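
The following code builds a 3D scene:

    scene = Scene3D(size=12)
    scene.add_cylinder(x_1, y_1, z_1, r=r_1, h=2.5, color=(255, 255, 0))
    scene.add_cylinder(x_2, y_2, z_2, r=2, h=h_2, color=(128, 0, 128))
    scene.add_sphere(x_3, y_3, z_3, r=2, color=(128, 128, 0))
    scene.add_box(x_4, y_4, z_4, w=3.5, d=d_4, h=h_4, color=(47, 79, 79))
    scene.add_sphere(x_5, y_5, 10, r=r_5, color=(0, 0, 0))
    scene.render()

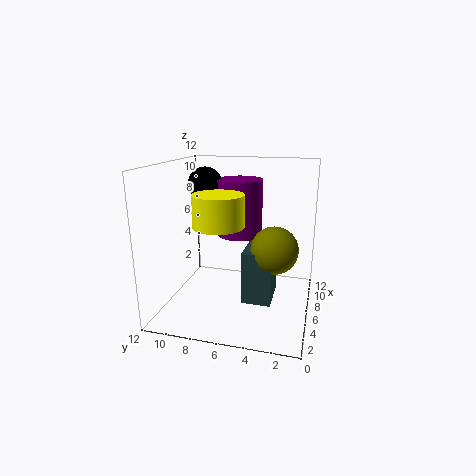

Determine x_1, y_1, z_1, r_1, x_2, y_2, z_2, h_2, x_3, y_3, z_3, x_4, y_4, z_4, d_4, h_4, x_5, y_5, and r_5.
x_1 = 4, y_1 = 7, z_1 = 7.5, r_1 = 2, x_2 = 8.5, y_2 = 6.5, z_2 = 5.5, h_2 = 5, x_3 = 6.5, y_3 = 3, z_3 = 5, x_4 = 5, y_4 = 3, z_4 = 0.5, d_4 = 2.5, h_4 = 4.5, x_5 = 8, y_5 = 9.5, r_5 = 1.5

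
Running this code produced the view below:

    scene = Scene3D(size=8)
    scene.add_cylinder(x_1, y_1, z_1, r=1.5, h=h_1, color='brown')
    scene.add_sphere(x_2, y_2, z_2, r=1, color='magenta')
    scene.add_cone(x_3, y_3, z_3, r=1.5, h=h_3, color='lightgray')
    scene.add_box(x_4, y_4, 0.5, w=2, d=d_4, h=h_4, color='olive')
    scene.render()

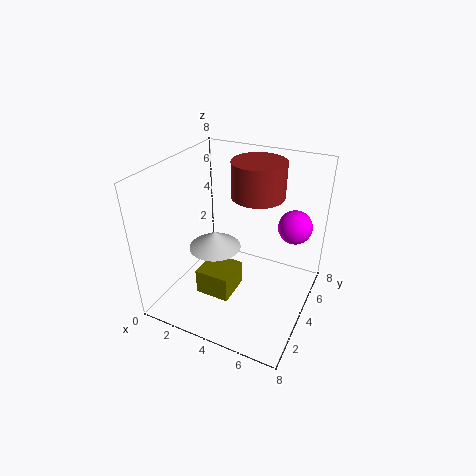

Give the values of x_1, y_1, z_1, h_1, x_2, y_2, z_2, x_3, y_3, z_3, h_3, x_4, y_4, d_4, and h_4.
x_1 = 4.5
y_1 = 5.5
z_1 = 6
h_1 = 2
x_2 = 6.5
y_2 = 6.5
z_2 = 4
x_3 = 2.5
y_3 = 4
z_3 = 3
h_3 = 1
x_4 = 2
y_4 = 2.5
d_4 = 2
h_4 = 1.5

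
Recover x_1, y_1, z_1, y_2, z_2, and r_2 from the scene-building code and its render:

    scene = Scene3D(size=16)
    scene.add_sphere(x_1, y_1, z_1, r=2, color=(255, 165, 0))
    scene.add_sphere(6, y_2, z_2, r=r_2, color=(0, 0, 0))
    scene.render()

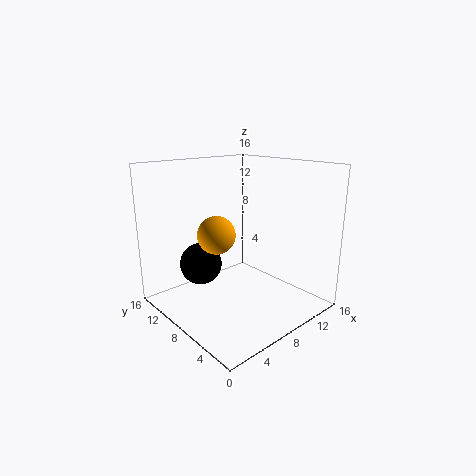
x_1 = 5
y_1 = 8
z_1 = 9
y_2 = 12.5
z_2 = 4
r_2 = 2.5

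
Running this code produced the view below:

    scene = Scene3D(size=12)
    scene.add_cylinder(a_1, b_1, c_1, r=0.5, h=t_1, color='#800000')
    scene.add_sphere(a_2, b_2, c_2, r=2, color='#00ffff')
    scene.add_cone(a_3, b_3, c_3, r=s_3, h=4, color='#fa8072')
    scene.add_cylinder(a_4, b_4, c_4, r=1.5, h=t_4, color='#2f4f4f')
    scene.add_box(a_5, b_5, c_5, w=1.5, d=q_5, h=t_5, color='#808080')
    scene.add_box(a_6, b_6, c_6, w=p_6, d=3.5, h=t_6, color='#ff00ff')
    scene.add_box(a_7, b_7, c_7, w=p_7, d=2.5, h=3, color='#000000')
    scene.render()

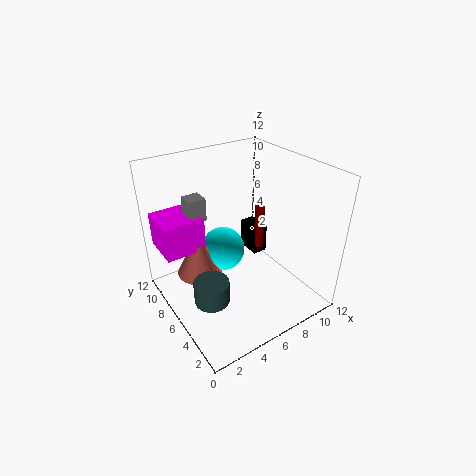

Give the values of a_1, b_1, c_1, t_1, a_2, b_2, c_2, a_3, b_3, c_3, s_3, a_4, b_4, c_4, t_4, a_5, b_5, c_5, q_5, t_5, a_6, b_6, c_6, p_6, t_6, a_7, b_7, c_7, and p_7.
a_1 = 11, b_1 = 9.5, c_1 = 1.5, t_1 = 4.5, a_2 = 6, b_2 = 8.5, c_2 = 3.5, a_3 = 3.5, b_3 = 8.5, c_3 = 2, s_3 = 2, a_4 = 3, b_4 = 5.5, c_4 = 1, t_4 = 2, a_5 = 3, b_5 = 8.5, c_5 = 7, q_5 = 1.5, t_5 = 2, a_6 = 0.5, b_6 = 8, c_6 = 4.5, p_6 = 3.5, t_6 = 3, a_7 = 10.5, b_7 = 9.5, c_7 = 0.5, p_7 = 1.5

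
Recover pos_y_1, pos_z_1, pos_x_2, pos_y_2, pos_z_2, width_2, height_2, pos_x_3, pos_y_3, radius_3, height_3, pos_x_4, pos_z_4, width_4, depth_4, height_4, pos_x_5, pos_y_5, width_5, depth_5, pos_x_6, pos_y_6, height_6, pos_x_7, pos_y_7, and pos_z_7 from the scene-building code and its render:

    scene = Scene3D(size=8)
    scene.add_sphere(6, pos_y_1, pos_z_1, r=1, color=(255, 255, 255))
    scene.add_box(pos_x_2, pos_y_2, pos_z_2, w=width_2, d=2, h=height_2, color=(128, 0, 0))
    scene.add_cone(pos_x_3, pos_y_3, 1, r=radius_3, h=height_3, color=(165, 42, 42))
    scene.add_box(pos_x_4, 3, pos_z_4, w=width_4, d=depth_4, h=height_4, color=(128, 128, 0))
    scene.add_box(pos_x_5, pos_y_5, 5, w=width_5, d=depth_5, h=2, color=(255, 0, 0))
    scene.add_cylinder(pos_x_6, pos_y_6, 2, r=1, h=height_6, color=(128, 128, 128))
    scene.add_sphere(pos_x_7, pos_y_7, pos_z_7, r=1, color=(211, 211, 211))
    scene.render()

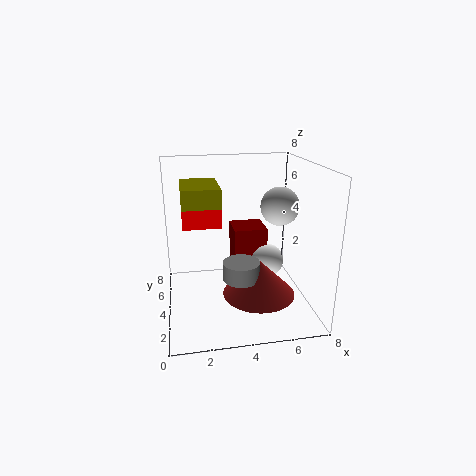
pos_y_1 = 5
pos_z_1 = 2
pos_x_2 = 4
pos_y_2 = 5
pos_z_2 = 1
width_2 = 2
height_2 = 3
pos_x_3 = 5
pos_y_3 = 3
radius_3 = 2
height_3 = 2
pos_x_4 = 1
pos_z_4 = 6
width_4 = 2
depth_4 = 3
height_4 = 1
pos_x_5 = 1
pos_y_5 = 3
width_5 = 2
depth_5 = 1
pos_x_6 = 4
pos_y_6 = 3
height_6 = 1
pos_x_7 = 6
pos_y_7 = 3
pos_z_7 = 6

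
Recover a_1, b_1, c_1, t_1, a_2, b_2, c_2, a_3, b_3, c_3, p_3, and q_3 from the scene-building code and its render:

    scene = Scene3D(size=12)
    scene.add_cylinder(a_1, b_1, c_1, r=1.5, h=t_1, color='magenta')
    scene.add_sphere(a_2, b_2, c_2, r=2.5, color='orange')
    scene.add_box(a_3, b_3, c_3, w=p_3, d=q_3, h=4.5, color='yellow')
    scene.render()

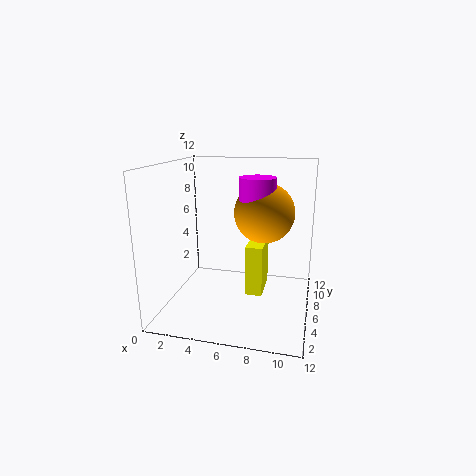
a_1 = 7.5, b_1 = 6.5, c_1 = 8, t_1 = 3, a_2 = 8, b_2 = 7, c_2 = 8, a_3 = 6.5, b_3 = 6.5, c_3 = 0.5, p_3 = 1.5, q_3 = 3.5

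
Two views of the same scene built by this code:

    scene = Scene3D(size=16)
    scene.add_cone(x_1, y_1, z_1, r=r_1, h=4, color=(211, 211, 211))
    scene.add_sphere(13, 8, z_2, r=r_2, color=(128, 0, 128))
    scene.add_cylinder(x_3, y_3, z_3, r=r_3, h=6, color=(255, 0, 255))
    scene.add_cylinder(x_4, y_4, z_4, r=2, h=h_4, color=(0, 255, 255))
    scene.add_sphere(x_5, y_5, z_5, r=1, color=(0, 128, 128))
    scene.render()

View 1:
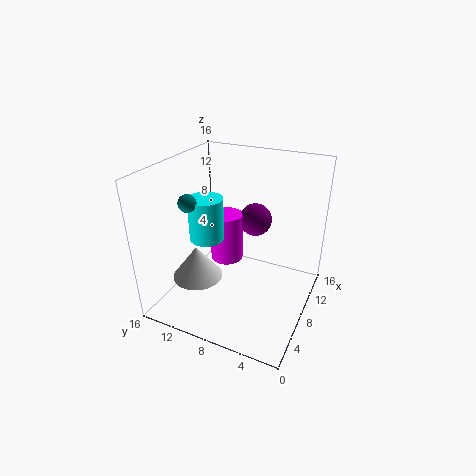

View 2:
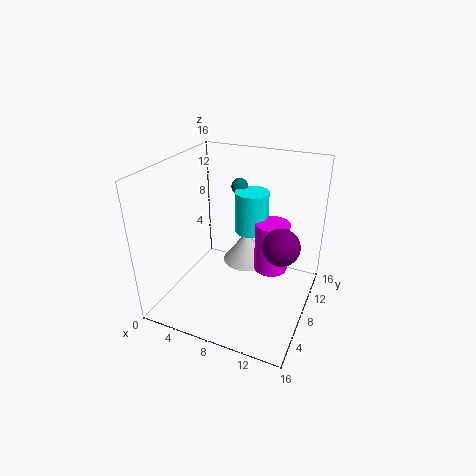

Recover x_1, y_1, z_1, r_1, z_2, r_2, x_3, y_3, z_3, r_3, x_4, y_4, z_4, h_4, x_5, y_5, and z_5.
x_1 = 7; y_1 = 13; z_1 = 2; r_1 = 3; z_2 = 8; r_2 = 2; x_3 = 11; y_3 = 11; z_3 = 3; r_3 = 2; x_4 = 8; y_4 = 12; z_4 = 7; h_4 = 5; x_5 = 6; y_5 = 13; z_5 = 12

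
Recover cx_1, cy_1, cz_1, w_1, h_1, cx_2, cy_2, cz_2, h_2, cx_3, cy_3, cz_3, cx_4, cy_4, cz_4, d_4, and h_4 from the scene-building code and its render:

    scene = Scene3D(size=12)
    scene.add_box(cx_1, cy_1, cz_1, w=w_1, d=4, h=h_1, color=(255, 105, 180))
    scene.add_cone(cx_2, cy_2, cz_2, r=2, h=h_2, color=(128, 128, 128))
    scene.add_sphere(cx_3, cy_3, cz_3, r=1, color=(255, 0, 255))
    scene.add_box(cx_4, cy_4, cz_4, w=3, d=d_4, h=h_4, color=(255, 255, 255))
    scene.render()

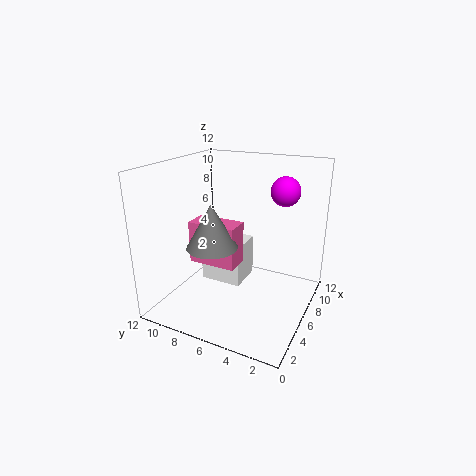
cx_1 = 4; cy_1 = 5.5; cz_1 = 4; w_1 = 2; h_1 = 3.5; cx_2 = 3.5; cy_2 = 7; cz_2 = 6; h_2 = 3.5; cx_3 = 4; cy_3 = 1.5; cz_3 = 11; cx_4 = 5; cy_4 = 5.5; cz_4 = 2; d_4 = 3.5; h_4 = 3.5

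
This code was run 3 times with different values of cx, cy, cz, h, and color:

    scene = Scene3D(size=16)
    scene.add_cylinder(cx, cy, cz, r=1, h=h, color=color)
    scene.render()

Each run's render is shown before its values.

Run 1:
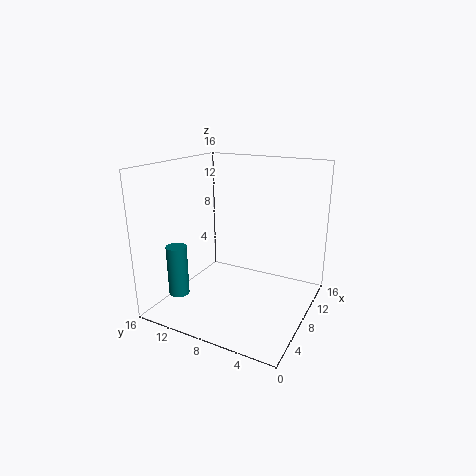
cx = 1
cy = 11
cz = 4
h = 5
color = 'teal'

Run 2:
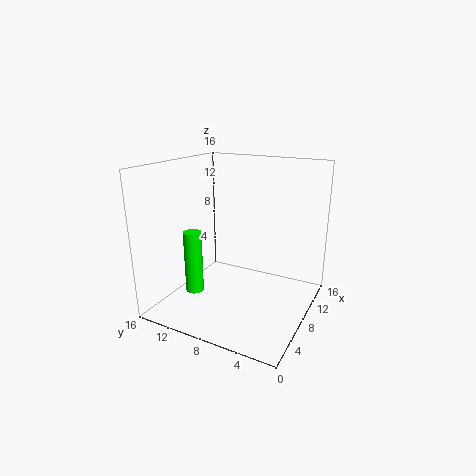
cx = 5
cy = 12
cz = 2
h = 7
color = 'lime'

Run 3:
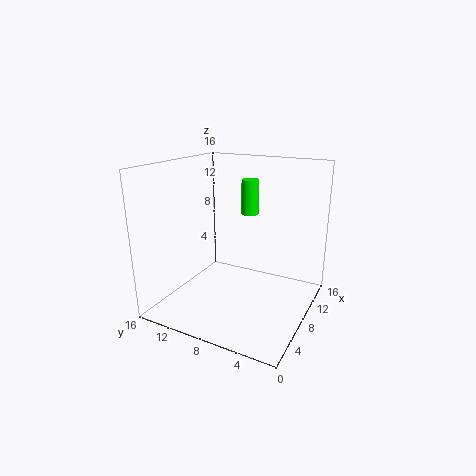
cx = 11
cy = 8
cz = 10
h = 4
color = 'lime'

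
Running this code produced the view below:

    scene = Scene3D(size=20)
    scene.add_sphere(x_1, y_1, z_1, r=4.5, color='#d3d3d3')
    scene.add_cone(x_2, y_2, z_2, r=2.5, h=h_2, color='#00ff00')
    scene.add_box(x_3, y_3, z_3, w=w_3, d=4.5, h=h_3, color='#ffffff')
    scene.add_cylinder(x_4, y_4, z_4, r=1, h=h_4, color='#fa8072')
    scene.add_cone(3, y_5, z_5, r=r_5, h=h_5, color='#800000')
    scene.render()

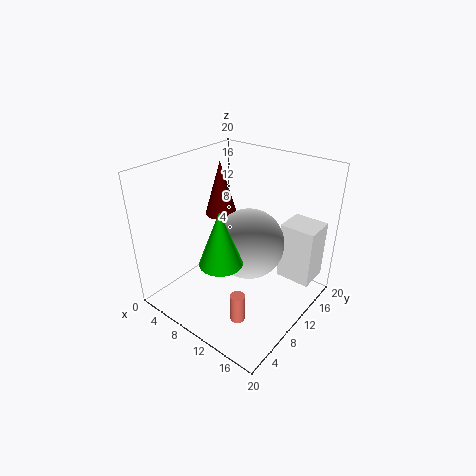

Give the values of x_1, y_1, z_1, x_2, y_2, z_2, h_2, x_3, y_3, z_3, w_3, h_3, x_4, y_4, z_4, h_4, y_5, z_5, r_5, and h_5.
x_1 = 13, y_1 = 8.5, z_1 = 11, x_2 = 13.5, y_2 = 2.5, z_2 = 11.5, h_2 = 6.5, x_3 = 14, y_3 = 14.5, z_3 = 3, w_3 = 5, h_3 = 8.5, x_4 = 13.5, y_4 = 5.5, z_4 = 0.5, h_4 = 4, y_5 = 14.5, z_5 = 10, r_5 = 2.5, h_5 = 8.5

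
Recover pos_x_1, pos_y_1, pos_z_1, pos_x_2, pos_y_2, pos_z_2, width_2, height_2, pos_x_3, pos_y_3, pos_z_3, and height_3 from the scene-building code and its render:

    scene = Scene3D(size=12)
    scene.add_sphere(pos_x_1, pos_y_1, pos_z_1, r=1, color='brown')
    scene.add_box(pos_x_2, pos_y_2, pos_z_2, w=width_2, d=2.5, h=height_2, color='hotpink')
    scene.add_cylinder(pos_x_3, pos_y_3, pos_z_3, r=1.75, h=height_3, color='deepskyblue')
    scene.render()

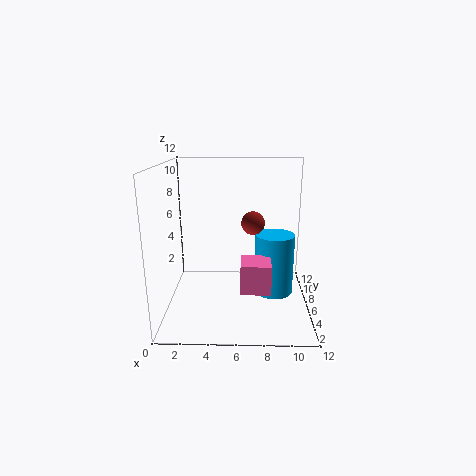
pos_x_1 = 7.25, pos_y_1 = 7, pos_z_1 = 7, pos_x_2 = 6.25, pos_y_2 = 4, pos_z_2 = 1.75, width_2 = 2.5, height_2 = 2.5, pos_x_3 = 9.25, pos_y_3 = 7.75, pos_z_3 = 0.25, height_3 = 5.5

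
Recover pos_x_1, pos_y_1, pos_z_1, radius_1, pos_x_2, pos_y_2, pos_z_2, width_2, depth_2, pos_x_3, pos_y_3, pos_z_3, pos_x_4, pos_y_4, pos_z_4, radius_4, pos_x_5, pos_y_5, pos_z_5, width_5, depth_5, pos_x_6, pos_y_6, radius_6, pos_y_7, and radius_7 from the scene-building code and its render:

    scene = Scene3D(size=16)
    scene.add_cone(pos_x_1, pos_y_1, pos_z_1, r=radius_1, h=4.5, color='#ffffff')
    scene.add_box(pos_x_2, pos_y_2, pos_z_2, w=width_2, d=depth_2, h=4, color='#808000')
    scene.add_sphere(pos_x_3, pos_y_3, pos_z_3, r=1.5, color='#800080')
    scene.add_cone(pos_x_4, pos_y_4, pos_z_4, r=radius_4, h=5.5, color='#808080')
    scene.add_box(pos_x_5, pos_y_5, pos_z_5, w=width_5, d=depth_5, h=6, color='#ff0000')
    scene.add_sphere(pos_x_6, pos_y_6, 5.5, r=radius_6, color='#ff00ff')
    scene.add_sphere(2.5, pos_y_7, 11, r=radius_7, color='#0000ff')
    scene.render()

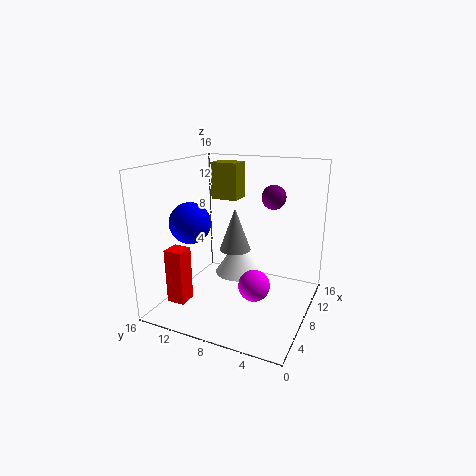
pos_x_1 = 12.5
pos_y_1 = 10
pos_z_1 = 1.5
radius_1 = 3
pos_x_2 = 8.5
pos_y_2 = 8.5
pos_z_2 = 12
width_2 = 2.5
depth_2 = 3
pos_x_3 = 14
pos_y_3 = 6
pos_z_3 = 11.5
pos_x_4 = 12.5
pos_y_4 = 10.5
pos_z_4 = 4.5
radius_4 = 2
pos_x_5 = 2.5
pos_y_5 = 12
pos_z_5 = 1.5
width_5 = 2
depth_5 = 2
pos_x_6 = 3
pos_y_6 = 4
radius_6 = 1.5
pos_y_7 = 10.5
radius_7 = 2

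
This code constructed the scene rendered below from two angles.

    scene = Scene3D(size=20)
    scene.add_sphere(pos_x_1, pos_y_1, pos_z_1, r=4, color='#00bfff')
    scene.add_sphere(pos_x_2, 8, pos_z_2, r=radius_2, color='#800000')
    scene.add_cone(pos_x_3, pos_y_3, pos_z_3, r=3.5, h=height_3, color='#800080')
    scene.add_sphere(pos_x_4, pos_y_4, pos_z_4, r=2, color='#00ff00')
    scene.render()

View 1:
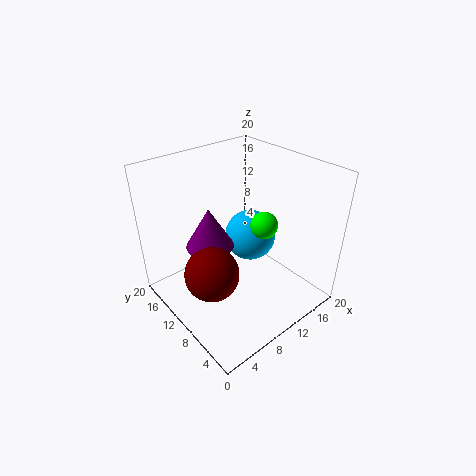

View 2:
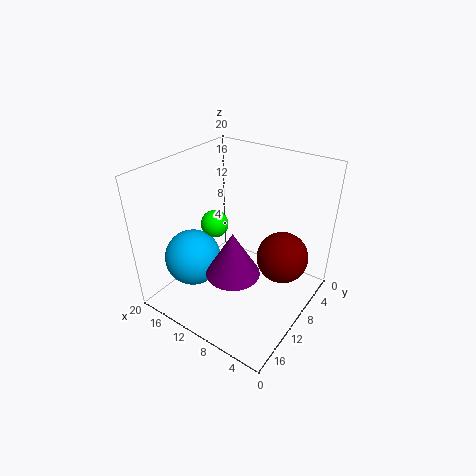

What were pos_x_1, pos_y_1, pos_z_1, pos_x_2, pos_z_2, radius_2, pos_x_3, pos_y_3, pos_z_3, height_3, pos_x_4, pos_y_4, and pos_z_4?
pos_x_1 = 15.5; pos_y_1 = 13.5; pos_z_1 = 6.5; pos_x_2 = 4; pos_z_2 = 8; radius_2 = 3.5; pos_x_3 = 8; pos_y_3 = 14; pos_z_3 = 7.5; height_3 = 6; pos_x_4 = 14.5; pos_y_4 = 9.5; pos_z_4 = 10.5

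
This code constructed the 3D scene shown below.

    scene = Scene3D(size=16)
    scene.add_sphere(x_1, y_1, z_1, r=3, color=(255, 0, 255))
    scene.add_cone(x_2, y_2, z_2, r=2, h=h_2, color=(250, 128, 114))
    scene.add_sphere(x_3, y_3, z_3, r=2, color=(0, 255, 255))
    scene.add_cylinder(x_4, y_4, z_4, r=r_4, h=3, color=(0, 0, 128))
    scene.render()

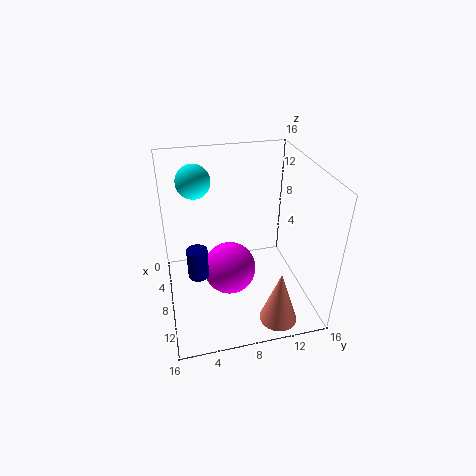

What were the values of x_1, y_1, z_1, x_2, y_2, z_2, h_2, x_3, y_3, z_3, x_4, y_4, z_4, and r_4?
x_1 = 8; y_1 = 7; z_1 = 4; x_2 = 14; y_2 = 11; z_2 = 1; h_2 = 6; x_3 = 3; y_3 = 4; z_3 = 13; x_4 = 12; y_4 = 3; z_4 = 7; r_4 = 1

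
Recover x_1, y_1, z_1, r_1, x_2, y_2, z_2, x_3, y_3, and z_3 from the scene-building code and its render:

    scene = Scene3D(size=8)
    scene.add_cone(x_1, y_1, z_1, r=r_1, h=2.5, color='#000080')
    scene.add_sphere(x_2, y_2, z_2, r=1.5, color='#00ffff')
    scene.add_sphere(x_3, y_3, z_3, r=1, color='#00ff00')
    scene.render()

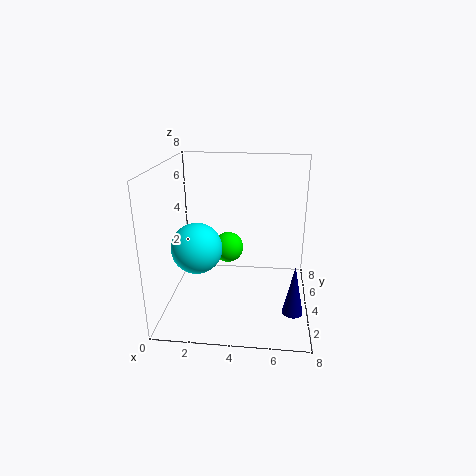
x_1 = 7
y_1 = 1
z_1 = 1.5
r_1 = 0.5
x_2 = 1.5
y_2 = 4.5
z_2 = 3
x_3 = 3
y_3 = 7
z_3 = 2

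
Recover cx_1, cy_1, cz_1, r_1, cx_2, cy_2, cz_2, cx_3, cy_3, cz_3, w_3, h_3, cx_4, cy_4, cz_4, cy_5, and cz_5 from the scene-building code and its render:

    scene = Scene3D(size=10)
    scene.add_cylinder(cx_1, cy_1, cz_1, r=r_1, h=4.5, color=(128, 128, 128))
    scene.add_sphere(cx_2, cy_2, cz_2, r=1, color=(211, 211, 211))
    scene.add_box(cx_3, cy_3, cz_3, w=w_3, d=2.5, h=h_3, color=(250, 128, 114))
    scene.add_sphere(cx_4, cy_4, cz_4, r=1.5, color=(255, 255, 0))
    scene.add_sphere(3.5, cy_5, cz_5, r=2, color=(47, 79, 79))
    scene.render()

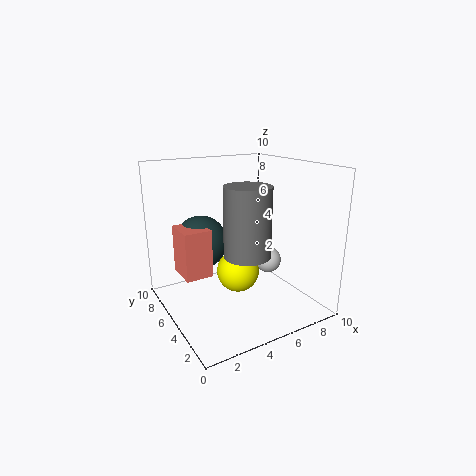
cx_1 = 4.5, cy_1 = 3, cz_1 = 4.5, r_1 = 1.5, cx_2 = 8, cy_2 = 5.5, cz_2 = 2.5, cx_3 = 1.5, cy_3 = 6, cz_3 = 2, w_3 = 2, h_3 = 3.5, cx_4 = 5, cy_4 = 5, cz_4 = 2.5, cy_5 = 8, cz_5 = 4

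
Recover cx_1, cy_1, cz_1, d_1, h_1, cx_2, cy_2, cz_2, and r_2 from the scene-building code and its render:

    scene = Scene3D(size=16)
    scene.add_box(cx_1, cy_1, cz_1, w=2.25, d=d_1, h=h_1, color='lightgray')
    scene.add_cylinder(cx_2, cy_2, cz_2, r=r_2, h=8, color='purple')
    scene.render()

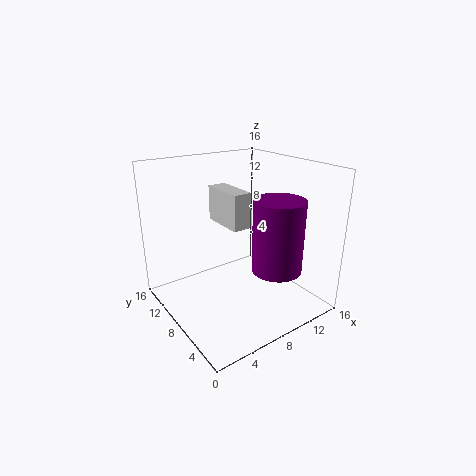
cx_1 = 8.25
cy_1 = 9
cz_1 = 8.25
d_1 = 5.5
h_1 = 4.25
cx_2 = 10.75
cy_2 = 4.5
cz_2 = 4.75
r_2 = 2.75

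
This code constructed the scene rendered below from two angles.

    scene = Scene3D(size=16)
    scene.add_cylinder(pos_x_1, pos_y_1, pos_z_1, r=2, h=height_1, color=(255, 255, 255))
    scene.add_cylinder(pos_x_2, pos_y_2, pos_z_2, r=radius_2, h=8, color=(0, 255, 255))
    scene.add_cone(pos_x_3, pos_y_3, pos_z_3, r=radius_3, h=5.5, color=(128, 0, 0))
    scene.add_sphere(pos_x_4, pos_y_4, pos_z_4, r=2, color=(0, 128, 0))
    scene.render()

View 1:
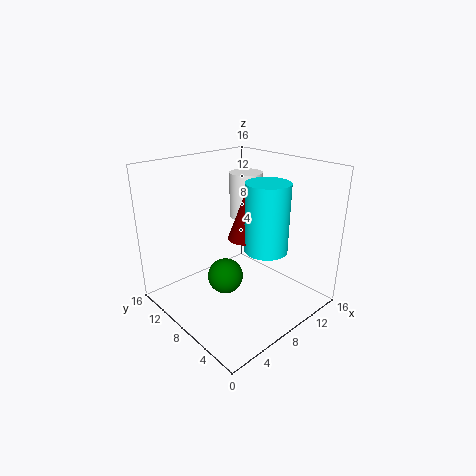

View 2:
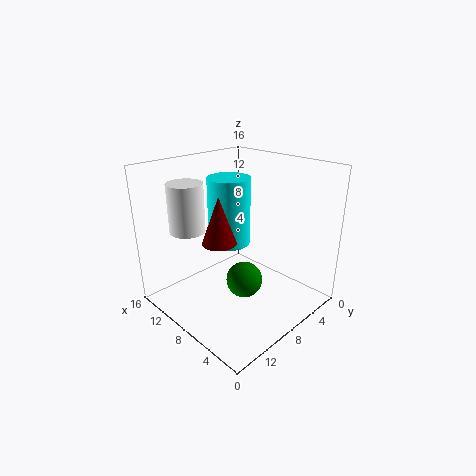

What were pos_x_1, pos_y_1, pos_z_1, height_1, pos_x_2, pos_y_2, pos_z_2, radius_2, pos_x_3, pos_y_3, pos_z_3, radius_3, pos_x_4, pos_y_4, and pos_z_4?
pos_x_1 = 12.5; pos_y_1 = 11.5; pos_z_1 = 8.5; height_1 = 5.5; pos_x_2 = 11; pos_y_2 = 6.5; pos_z_2 = 6; radius_2 = 2.5; pos_x_3 = 10; pos_y_3 = 9; pos_z_3 = 7; radius_3 = 2; pos_x_4 = 6.5; pos_y_4 = 8.5; pos_z_4 = 3.5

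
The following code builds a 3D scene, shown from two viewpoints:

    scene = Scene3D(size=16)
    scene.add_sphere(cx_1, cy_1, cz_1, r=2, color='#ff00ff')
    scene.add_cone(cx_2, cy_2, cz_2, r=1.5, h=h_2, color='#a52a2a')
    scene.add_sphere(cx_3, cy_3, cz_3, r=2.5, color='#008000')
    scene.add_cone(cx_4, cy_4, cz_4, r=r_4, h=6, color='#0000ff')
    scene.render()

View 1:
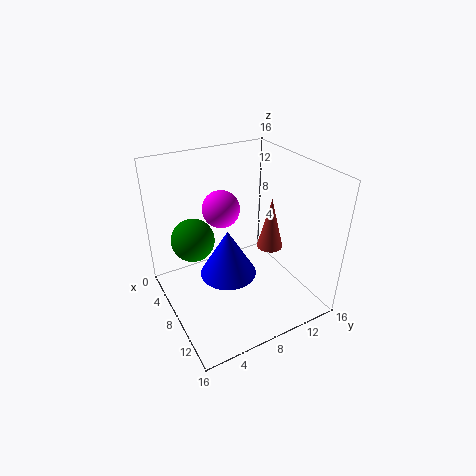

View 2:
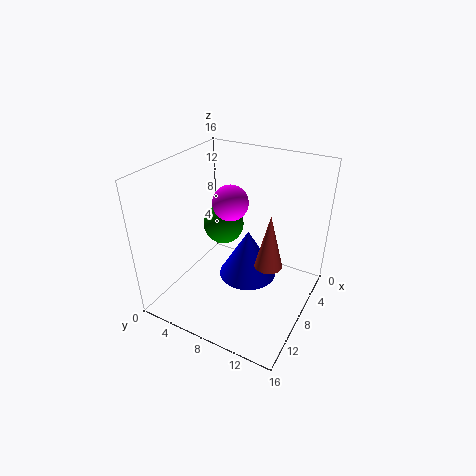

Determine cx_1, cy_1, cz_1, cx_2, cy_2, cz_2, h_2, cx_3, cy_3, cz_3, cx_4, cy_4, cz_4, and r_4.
cx_1 = 7; cy_1 = 6.5; cz_1 = 11.5; cx_2 = 8.5; cy_2 = 12; cz_2 = 6; h_2 = 6; cx_3 = 4.5; cy_3 = 4; cz_3 = 7; cx_4 = 5.5; cy_4 = 8; cz_4 = 1.5; r_4 = 3.5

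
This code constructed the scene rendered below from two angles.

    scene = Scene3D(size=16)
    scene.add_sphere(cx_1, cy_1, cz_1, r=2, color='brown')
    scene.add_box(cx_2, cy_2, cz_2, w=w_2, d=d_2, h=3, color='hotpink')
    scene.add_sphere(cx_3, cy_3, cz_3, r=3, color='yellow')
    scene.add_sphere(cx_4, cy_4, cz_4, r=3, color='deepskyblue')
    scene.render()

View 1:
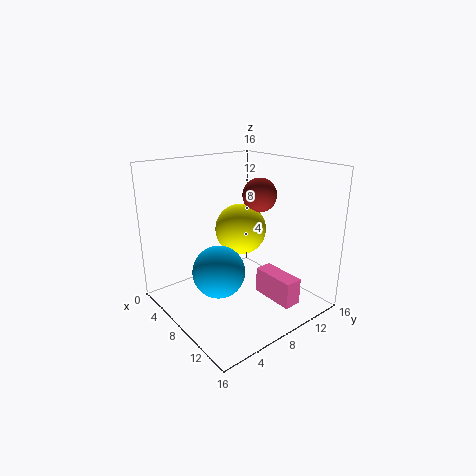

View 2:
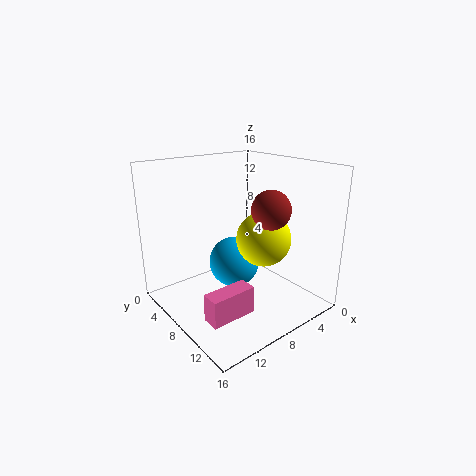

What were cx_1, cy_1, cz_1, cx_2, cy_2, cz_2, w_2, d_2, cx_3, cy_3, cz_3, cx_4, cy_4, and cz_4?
cx_1 = 7; cy_1 = 12; cz_1 = 12; cx_2 = 9; cy_2 = 10; cz_2 = 1; w_2 = 5; d_2 = 2; cx_3 = 6; cy_3 = 10; cz_3 = 8; cx_4 = 7; cy_4 = 6; cz_4 = 4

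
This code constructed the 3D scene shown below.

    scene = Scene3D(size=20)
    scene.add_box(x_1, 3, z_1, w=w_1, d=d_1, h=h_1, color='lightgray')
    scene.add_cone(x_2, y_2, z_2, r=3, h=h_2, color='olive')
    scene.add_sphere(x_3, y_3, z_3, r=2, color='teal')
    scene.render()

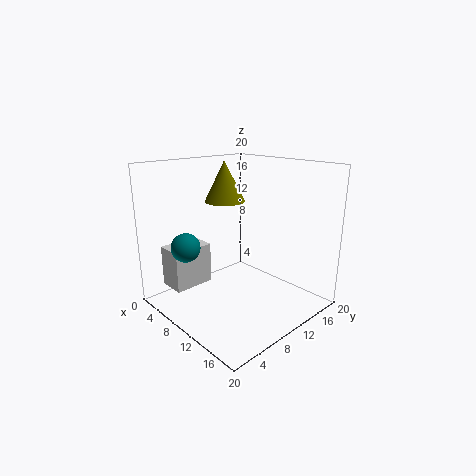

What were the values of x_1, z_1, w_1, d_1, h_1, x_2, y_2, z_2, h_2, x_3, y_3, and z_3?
x_1 = 1, z_1 = 2, w_1 = 4, d_1 = 6, h_1 = 6, x_2 = 5, y_2 = 12, z_2 = 14, h_2 = 6, x_3 = 6, y_3 = 4, z_3 = 9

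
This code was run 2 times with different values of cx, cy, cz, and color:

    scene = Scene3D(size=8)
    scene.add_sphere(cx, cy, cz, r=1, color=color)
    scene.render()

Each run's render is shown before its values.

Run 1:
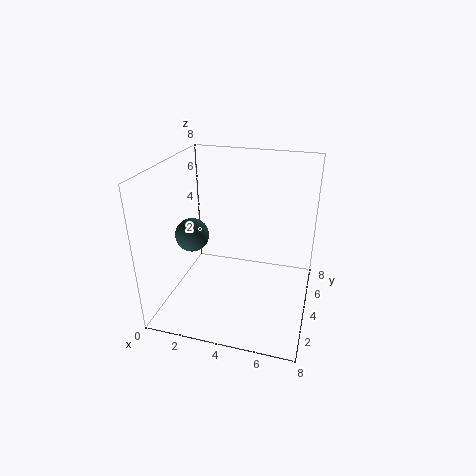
cx = 1
cy = 4.5
cz = 3.5
color = 'darkslategray'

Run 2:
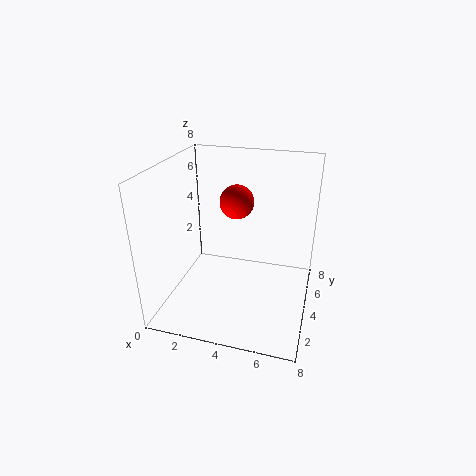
cx = 3.5
cy = 5.5
cz = 5.5
color = 'red'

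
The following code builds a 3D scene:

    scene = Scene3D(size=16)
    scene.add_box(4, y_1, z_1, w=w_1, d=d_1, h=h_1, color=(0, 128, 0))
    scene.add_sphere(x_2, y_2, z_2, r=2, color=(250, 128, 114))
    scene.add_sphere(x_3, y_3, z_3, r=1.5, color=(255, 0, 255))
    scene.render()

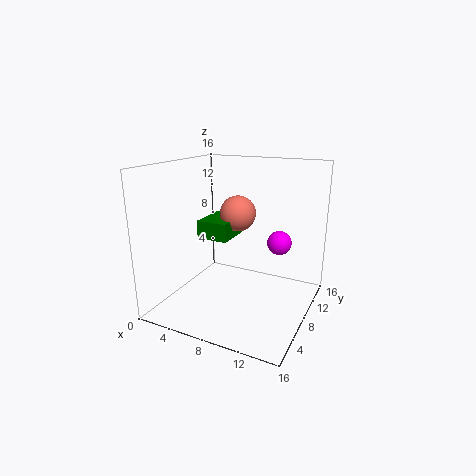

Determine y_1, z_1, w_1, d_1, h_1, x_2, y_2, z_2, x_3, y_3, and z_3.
y_1 = 6
z_1 = 8
w_1 = 3.5
d_1 = 4.5
h_1 = 2
x_2 = 7.5
y_2 = 9
z_2 = 10.5
x_3 = 11
y_3 = 13.5
z_3 = 6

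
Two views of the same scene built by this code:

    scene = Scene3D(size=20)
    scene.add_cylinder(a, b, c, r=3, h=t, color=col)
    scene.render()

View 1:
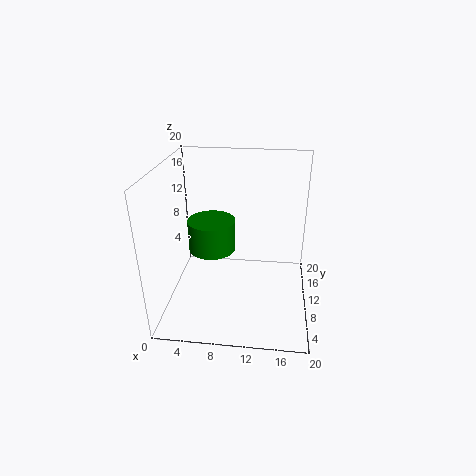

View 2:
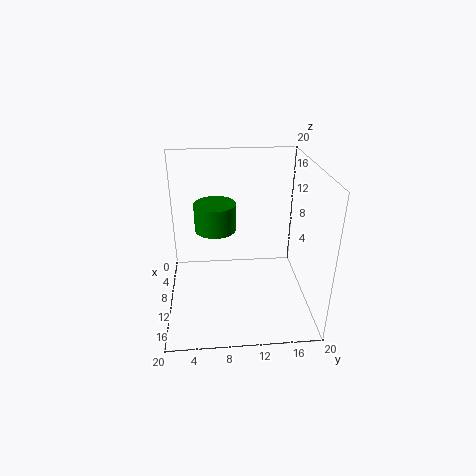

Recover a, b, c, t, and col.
a = 7; b = 7; c = 10; t = 4; col = 'green'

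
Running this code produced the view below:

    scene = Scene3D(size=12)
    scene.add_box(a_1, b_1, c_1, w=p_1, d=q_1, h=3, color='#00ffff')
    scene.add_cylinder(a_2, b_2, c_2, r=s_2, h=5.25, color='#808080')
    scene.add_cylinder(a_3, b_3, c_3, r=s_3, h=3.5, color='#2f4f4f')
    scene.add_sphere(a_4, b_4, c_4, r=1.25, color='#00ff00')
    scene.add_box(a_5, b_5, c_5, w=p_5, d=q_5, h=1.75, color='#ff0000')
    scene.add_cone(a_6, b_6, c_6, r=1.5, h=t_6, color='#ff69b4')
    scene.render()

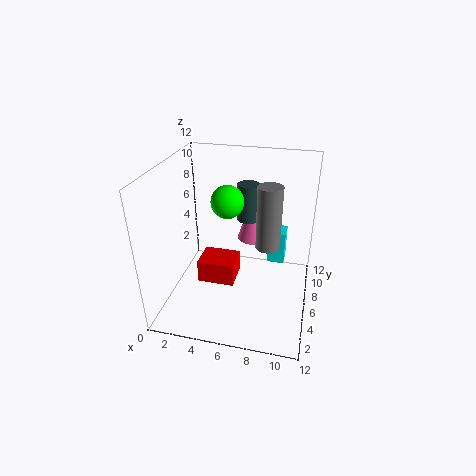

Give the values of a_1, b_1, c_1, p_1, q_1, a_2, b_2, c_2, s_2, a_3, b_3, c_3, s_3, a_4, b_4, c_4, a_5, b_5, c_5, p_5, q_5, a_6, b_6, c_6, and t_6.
a_1 = 8.25, b_1 = 8.25, c_1 = 2.5, p_1 = 1.5, q_1 = 1.75, a_2 = 8.5, b_2 = 6, c_2 = 5.5, s_2 = 1, a_3 = 6, b_3 = 10, c_3 = 5.75, s_3 = 1, a_4 = 5.5, b_4 = 4.75, c_4 = 9.75, a_5 = 3.75, b_5 = 2.25, c_5 = 4, p_5 = 2.75, q_5 = 2.25, a_6 = 6.5, b_6 = 10.25, c_6 = 3.75, t_6 = 4.75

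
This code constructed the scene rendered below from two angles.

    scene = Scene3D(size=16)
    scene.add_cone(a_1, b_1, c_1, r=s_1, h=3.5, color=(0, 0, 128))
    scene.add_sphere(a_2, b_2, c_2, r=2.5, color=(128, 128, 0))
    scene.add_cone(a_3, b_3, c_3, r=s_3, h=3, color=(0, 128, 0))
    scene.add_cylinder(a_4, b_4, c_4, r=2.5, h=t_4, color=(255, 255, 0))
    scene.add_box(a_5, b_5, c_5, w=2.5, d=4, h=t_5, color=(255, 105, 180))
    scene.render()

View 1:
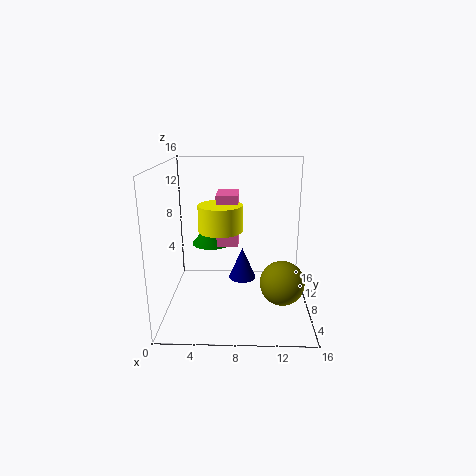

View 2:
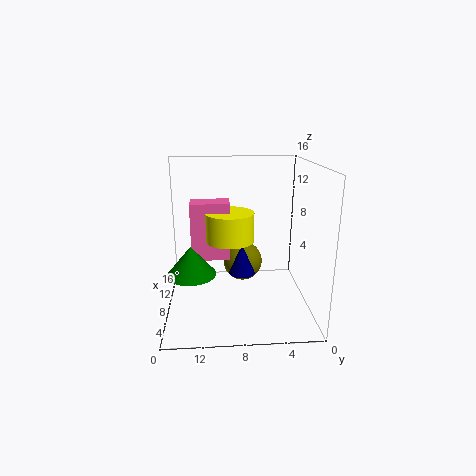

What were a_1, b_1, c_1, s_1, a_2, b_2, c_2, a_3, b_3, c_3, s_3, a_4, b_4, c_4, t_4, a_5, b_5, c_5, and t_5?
a_1 = 8.5
b_1 = 7.5
c_1 = 3.5
s_1 = 1.5
a_2 = 13
b_2 = 7
c_2 = 3
a_3 = 4.5
b_3 = 13
c_3 = 5.5
s_3 = 2.5
a_4 = 6
b_4 = 9
c_4 = 8.5
t_4 = 3
a_5 = 5.5
b_5 = 9
c_5 = 6.5
t_5 = 6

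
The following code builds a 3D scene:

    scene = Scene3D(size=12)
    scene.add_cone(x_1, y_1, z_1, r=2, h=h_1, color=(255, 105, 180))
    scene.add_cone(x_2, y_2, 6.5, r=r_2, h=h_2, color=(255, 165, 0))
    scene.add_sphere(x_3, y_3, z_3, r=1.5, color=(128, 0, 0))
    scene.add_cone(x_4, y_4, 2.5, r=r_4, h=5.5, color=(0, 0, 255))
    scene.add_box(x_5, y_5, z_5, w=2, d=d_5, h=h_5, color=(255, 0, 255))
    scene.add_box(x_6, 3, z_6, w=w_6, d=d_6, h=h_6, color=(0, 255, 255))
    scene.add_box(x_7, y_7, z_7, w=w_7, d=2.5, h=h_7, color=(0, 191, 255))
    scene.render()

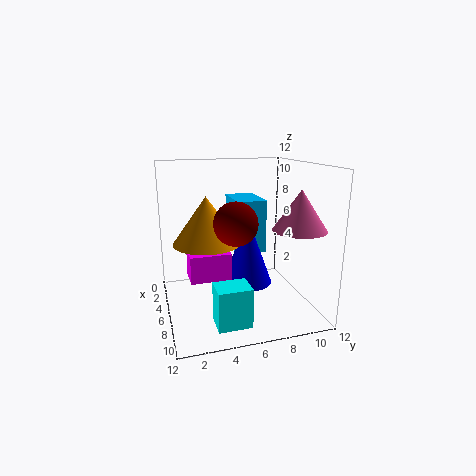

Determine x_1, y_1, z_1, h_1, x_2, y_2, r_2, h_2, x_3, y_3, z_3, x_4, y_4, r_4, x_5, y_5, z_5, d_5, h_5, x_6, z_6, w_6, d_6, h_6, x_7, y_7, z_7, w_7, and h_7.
x_1 = 10
y_1 = 9.5
z_1 = 7.5
h_1 = 3
x_2 = 8
y_2 = 3
r_2 = 2.5
h_2 = 3.5
x_3 = 10.5
y_3 = 4.5
z_3 = 8.5
x_4 = 7
y_4 = 6.5
r_4 = 2
x_5 = 7.5
y_5 = 1.5
z_5 = 4
d_5 = 3
h_5 = 2
x_6 = 9.5
z_6 = 1
w_6 = 2
d_6 = 2.5
h_6 = 3
x_7 = 2
y_7 = 6
z_7 = 4.5
w_7 = 4
h_7 = 4.5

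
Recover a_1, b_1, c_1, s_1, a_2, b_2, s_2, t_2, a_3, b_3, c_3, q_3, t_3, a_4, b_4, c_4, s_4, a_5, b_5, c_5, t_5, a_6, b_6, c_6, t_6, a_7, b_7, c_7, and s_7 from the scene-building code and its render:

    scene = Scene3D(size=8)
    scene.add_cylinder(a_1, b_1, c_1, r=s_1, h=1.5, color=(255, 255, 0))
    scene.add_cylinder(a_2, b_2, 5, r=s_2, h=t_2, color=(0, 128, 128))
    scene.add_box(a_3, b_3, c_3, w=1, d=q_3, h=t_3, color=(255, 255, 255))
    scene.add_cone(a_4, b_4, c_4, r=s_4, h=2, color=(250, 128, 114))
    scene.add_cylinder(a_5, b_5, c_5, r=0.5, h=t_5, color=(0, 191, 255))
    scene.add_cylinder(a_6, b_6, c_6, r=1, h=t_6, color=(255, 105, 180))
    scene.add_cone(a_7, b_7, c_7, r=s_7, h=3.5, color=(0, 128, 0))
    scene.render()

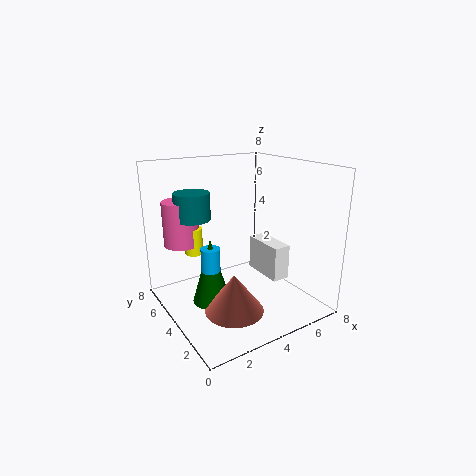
a_1 = 2
b_1 = 5.5
c_1 = 3
s_1 = 0.5
a_2 = 2
b_2 = 5.5
s_2 = 1
t_2 = 1.5
a_3 = 5.5
b_3 = 2.5
c_3 = 1.5
q_3 = 2.5
t_3 = 2
a_4 = 2.5
b_4 = 2
c_4 = 1
s_4 = 1.5
a_5 = 2
b_5 = 3.5
c_5 = 1.5
t_5 = 2.5
a_6 = 1.5
b_6 = 6
c_6 = 3.5
t_6 = 2.5
a_7 = 2
b_7 = 3.5
c_7 = 1
s_7 = 1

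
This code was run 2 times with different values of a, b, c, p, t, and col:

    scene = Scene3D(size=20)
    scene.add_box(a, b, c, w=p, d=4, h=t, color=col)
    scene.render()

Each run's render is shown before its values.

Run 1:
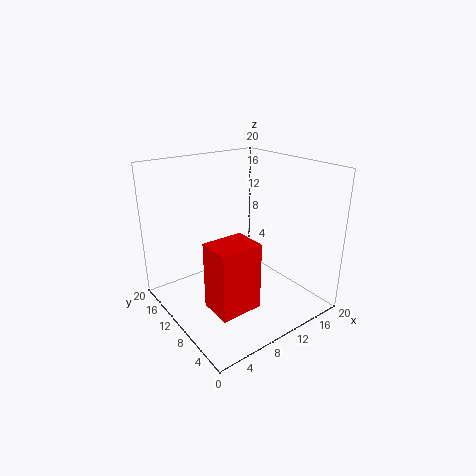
a = 1.5, b = 1, c = 5.5, p = 5, t = 8, col = 'red'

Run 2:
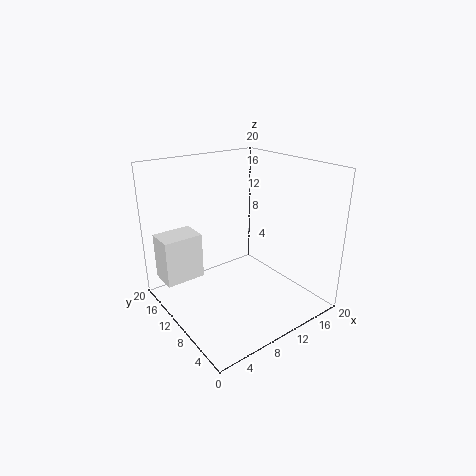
a = 0.5, b = 13, c = 4, p = 5.5, t = 6.5, col = 'white'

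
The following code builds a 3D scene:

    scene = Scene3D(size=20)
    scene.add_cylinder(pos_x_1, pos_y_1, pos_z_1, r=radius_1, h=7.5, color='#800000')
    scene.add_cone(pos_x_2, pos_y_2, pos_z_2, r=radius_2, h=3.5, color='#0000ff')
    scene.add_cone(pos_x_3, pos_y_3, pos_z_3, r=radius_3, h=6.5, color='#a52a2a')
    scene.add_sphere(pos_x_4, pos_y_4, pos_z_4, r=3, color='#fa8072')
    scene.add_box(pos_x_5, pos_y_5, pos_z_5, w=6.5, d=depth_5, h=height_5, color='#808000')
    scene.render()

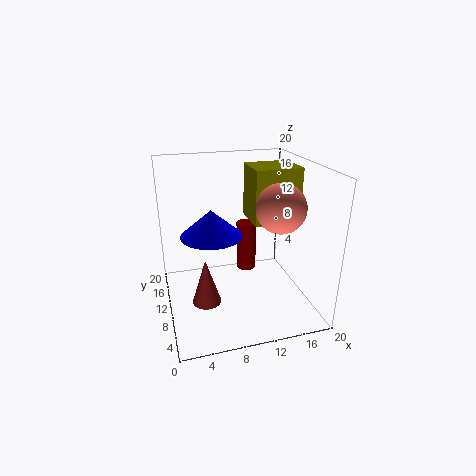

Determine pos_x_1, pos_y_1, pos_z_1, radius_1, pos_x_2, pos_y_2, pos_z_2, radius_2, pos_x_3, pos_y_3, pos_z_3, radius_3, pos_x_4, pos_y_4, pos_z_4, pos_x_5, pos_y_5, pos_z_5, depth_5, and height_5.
pos_x_1 = 12.5; pos_y_1 = 14; pos_z_1 = 3; radius_1 = 1.5; pos_x_2 = 6; pos_y_2 = 8.5; pos_z_2 = 11.5; radius_2 = 4; pos_x_3 = 5; pos_y_3 = 8.5; pos_z_3 = 1.5; radius_3 = 2; pos_x_4 = 13.5; pos_y_4 = 4; pos_z_4 = 16; pos_x_5 = 12; pos_y_5 = 8.5; pos_z_5 = 12; depth_5 = 5.5; height_5 = 7.5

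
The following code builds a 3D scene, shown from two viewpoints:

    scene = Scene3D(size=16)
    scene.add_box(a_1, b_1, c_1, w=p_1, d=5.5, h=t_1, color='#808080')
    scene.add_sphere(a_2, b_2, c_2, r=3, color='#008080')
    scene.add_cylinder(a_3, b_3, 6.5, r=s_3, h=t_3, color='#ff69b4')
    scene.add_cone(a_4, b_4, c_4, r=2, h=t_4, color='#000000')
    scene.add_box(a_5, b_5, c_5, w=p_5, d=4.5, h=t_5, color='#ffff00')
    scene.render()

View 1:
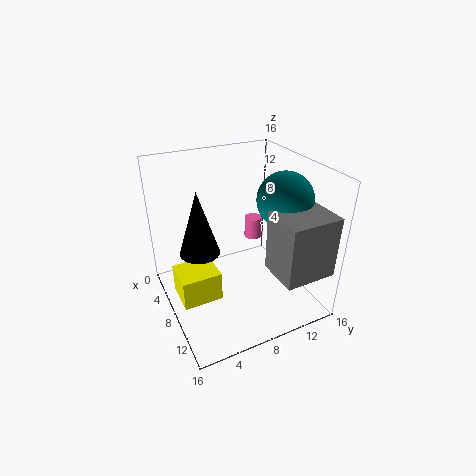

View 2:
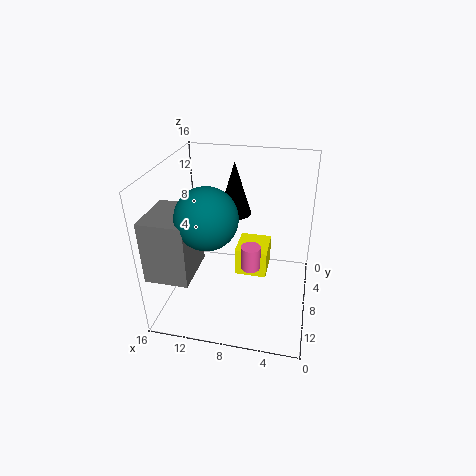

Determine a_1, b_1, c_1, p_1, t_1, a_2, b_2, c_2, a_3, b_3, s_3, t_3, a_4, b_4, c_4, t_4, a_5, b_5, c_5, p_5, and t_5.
a_1 = 11.5; b_1 = 9.5; c_1 = 6; p_1 = 4.5; t_1 = 6.5; a_2 = 10; b_2 = 12.5; c_2 = 12.5; a_3 = 6; b_3 = 11; s_3 = 1; t_3 = 2.5; a_4 = 9.5; b_4 = 3; c_4 = 8.5; t_4 = 6.5; a_5 = 5; b_5 = 1; c_5 = 1; p_5 = 4; t_5 = 3.5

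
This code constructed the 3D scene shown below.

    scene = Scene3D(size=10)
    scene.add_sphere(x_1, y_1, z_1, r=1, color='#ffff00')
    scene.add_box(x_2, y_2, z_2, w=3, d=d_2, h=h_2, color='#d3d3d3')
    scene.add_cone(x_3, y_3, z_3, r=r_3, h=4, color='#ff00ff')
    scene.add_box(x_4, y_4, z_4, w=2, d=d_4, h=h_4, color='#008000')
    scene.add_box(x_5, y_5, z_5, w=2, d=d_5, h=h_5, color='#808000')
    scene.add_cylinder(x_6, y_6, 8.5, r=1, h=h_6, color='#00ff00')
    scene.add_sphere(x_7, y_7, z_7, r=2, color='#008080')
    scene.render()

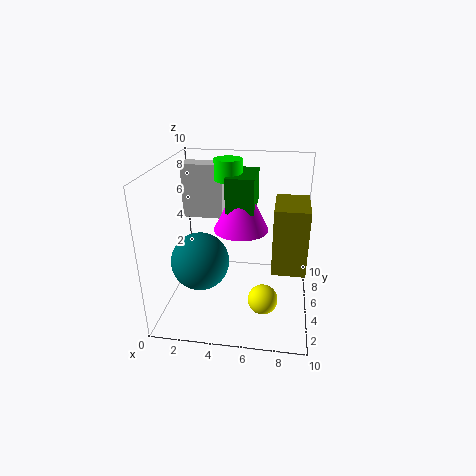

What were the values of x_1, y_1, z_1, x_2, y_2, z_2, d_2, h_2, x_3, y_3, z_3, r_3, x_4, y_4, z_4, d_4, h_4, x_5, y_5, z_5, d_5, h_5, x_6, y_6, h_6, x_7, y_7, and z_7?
x_1 = 7, y_1 = 3, z_1 = 1.5, x_2 = 0.5, y_2 = 7, z_2 = 5.5, d_2 = 1.5, h_2 = 4, x_3 = 5, y_3 = 6.5, z_3 = 5, r_3 = 2, x_4 = 4, y_4 = 5.5, z_4 = 6.5, d_4 = 3.5, h_4 = 2.5, x_5 = 7.5, y_5 = 1.5, z_5 = 4.5, d_5 = 3, h_5 = 4, x_6 = 4, y_6 = 7, h_6 = 1.5, x_7 = 2.5, y_7 = 4, z_7 = 3.5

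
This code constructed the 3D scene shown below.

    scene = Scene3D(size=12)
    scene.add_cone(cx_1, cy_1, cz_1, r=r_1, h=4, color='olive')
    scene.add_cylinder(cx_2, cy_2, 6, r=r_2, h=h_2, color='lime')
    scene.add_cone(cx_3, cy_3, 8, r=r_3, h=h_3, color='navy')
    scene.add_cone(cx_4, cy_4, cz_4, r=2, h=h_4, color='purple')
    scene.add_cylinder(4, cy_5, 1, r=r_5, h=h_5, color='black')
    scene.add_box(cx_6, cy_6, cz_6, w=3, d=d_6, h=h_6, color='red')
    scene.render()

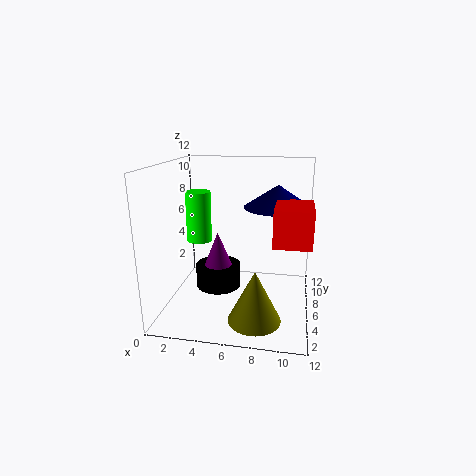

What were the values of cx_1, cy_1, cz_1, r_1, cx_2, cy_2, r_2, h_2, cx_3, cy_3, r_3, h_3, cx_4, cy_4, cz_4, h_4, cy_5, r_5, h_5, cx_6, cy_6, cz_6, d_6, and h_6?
cx_1 = 8, cy_1 = 2, cz_1 = 1, r_1 = 2, cx_2 = 3, cy_2 = 5, r_2 = 1, h_2 = 4, cx_3 = 9, cy_3 = 9, r_3 = 3, h_3 = 2, cx_4 = 4, cy_4 = 7, cz_4 = 1, h_4 = 5, cy_5 = 7, r_5 = 2, h_5 = 2, cx_6 = 9, cy_6 = 4, cz_6 = 6, d_6 = 4, h_6 = 3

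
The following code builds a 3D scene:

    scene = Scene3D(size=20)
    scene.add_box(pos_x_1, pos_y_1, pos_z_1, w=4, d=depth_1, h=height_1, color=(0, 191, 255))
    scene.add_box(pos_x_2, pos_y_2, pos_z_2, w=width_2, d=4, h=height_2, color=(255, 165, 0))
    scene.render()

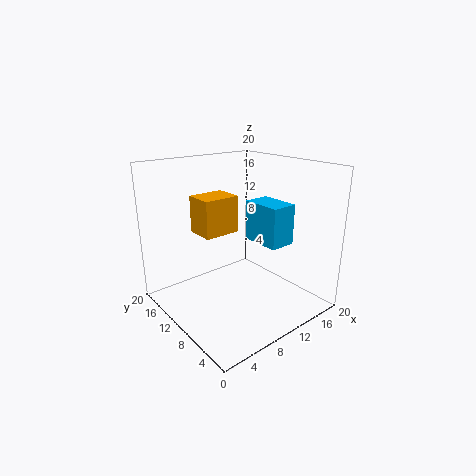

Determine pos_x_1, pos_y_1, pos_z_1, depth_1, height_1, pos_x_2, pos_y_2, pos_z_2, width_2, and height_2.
pos_x_1 = 14, pos_y_1 = 7, pos_z_1 = 8, depth_1 = 6, height_1 = 6, pos_x_2 = 5, pos_y_2 = 10, pos_z_2 = 11, width_2 = 5, height_2 = 5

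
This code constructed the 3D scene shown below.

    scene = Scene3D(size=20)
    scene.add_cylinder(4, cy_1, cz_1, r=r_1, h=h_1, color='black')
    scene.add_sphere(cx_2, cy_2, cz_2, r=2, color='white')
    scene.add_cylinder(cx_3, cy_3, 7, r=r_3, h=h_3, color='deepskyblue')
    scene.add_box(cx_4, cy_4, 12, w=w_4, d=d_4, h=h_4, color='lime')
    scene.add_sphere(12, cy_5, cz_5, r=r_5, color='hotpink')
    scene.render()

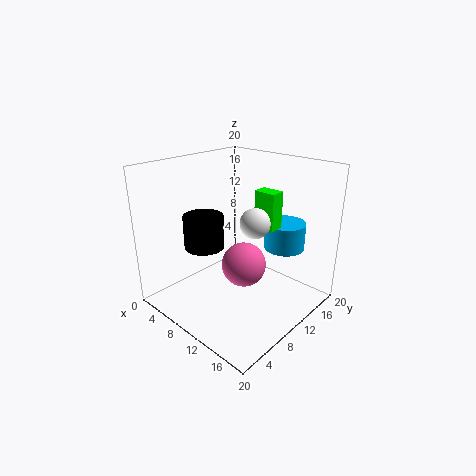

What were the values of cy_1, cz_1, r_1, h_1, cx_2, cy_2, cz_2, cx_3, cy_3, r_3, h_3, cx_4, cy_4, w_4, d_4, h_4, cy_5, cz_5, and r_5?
cy_1 = 9, cz_1 = 7, r_1 = 3, h_1 = 5, cx_2 = 13, cy_2 = 10, cz_2 = 13, cx_3 = 13, cy_3 = 17, r_3 = 3, h_3 = 4, cx_4 = 12, cy_4 = 11, w_4 = 3, d_4 = 2, h_4 = 5, cy_5 = 9, cz_5 = 7, r_5 = 3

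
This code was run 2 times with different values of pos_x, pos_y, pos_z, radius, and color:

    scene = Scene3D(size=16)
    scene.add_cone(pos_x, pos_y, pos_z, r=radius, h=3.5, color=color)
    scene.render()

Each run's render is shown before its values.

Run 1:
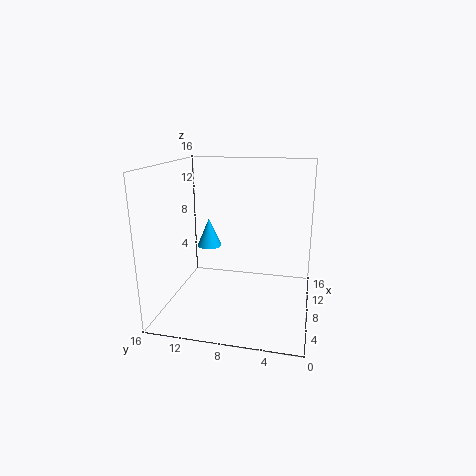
pos_x = 11.5
pos_y = 12.5
pos_z = 5.5
radius = 1.5
color = 'deepskyblue'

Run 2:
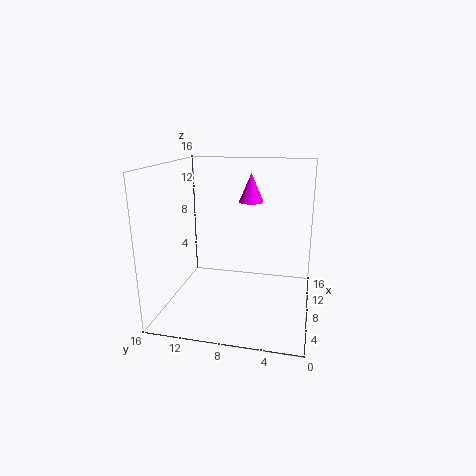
pos_x = 13
pos_y = 7.5
pos_z = 11
radius = 1.5
color = 'magenta'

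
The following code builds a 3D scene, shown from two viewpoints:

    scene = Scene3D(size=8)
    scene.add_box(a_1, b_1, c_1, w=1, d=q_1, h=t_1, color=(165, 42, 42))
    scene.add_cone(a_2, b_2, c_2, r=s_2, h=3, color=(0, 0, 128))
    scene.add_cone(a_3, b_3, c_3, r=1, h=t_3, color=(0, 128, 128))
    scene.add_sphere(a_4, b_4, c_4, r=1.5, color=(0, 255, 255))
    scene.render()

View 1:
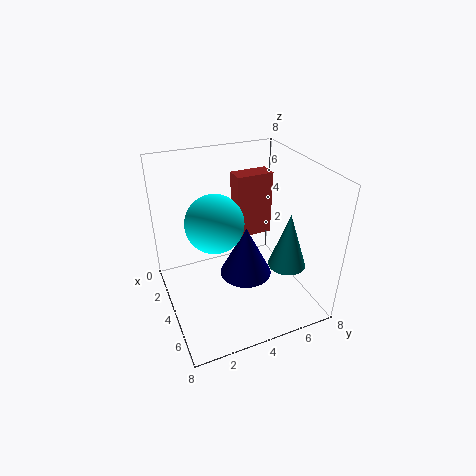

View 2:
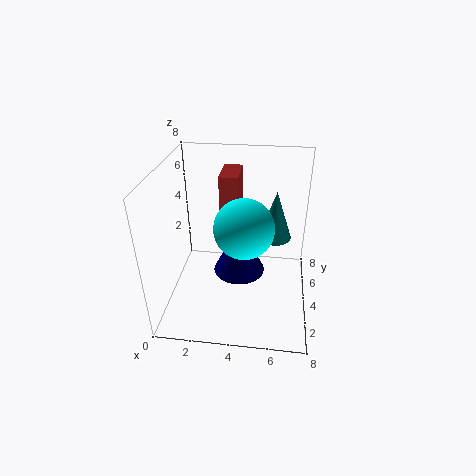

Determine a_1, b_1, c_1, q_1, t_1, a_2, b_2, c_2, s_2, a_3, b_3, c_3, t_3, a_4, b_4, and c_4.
a_1 = 3, b_1 = 4, c_1 = 4, q_1 = 2, t_1 = 3.5, a_2 = 4, b_2 = 4.5, c_2 = 1.5, s_2 = 1.5, a_3 = 6, b_3 = 6, c_3 = 3, t_3 = 3, a_4 = 4.5, b_4 = 2.5, c_4 = 5.5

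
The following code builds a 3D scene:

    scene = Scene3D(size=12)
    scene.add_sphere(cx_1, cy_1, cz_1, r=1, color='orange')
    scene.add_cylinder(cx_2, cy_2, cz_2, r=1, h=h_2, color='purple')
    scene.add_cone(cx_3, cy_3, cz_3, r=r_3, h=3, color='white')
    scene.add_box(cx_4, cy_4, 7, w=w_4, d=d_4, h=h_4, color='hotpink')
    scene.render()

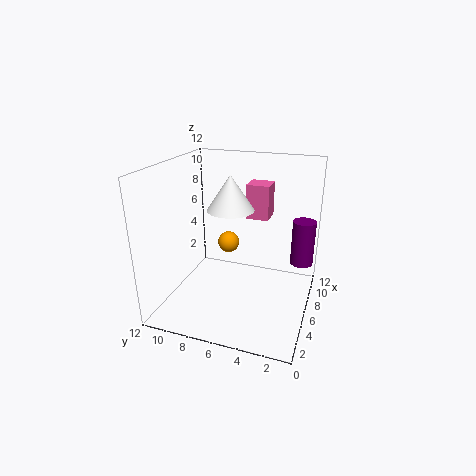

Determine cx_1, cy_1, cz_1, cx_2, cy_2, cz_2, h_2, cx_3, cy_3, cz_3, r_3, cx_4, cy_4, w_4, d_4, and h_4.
cx_1 = 9
cy_1 = 8
cz_1 = 4
cx_2 = 9
cy_2 = 1
cz_2 = 3
h_2 = 4
cx_3 = 7
cy_3 = 7
cz_3 = 8
r_3 = 2
cx_4 = 8
cy_4 = 4
w_4 = 2
d_4 = 2
h_4 = 3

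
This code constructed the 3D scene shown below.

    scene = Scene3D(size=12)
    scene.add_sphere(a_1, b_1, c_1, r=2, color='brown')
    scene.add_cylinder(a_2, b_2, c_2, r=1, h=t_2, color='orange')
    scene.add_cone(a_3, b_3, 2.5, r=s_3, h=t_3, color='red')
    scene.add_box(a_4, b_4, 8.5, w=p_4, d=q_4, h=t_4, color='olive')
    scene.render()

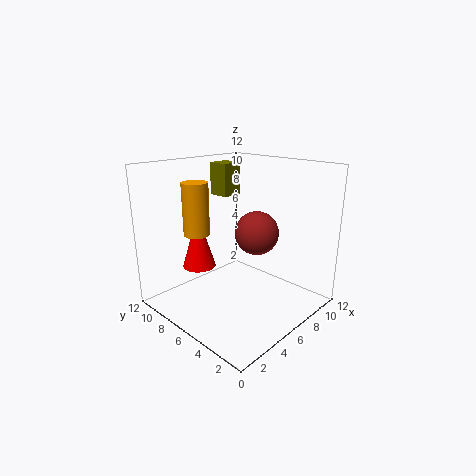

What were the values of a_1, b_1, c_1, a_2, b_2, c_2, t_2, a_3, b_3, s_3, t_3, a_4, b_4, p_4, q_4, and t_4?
a_1 = 9; b_1 = 6.5; c_1 = 5.5; a_2 = 2.5; b_2 = 7; c_2 = 7; t_2 = 4; a_3 = 5; b_3 = 10; s_3 = 1.5; t_3 = 5; a_4 = 8; b_4 = 9.5; p_4 = 2; q_4 = 2; t_4 = 3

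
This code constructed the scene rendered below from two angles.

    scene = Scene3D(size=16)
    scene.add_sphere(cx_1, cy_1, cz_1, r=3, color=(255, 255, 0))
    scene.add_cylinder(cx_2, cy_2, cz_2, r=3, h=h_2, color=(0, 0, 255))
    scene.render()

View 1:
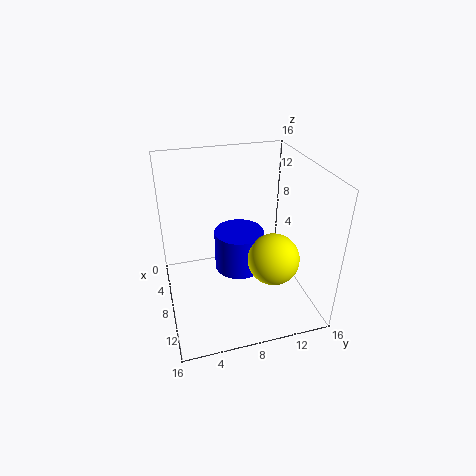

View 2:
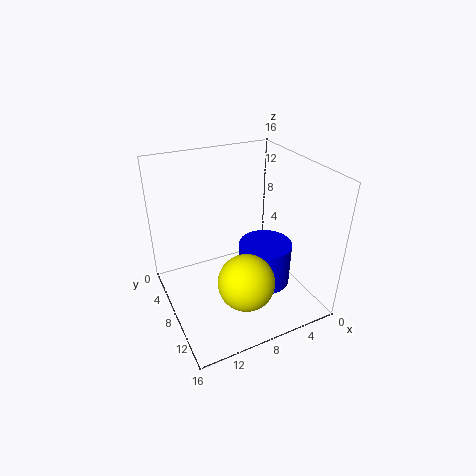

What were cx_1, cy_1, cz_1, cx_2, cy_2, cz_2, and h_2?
cx_1 = 9
cy_1 = 12
cz_1 = 5
cx_2 = 5
cy_2 = 9
cz_2 = 2
h_2 = 5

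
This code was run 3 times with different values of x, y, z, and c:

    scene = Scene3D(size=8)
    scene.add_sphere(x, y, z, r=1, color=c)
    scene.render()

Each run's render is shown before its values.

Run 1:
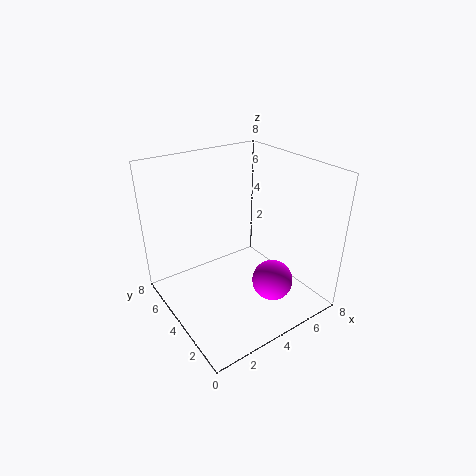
x = 4
y = 1
z = 3
c = 'magenta'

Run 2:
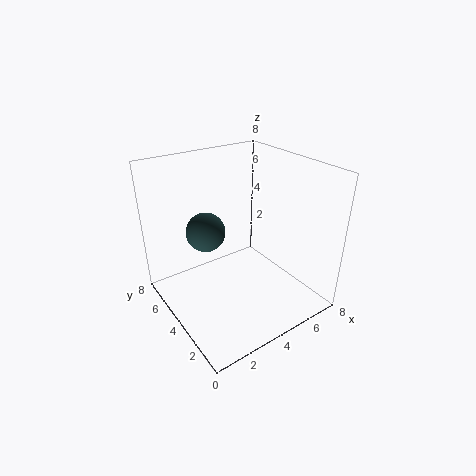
x = 2
y = 4
z = 5
c = 'darkslategray'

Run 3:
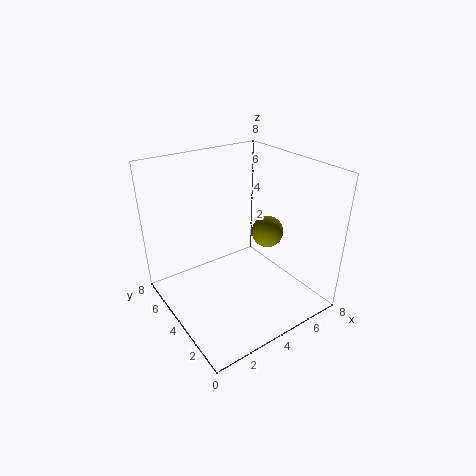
x = 7
y = 5
z = 3
c = 'olive'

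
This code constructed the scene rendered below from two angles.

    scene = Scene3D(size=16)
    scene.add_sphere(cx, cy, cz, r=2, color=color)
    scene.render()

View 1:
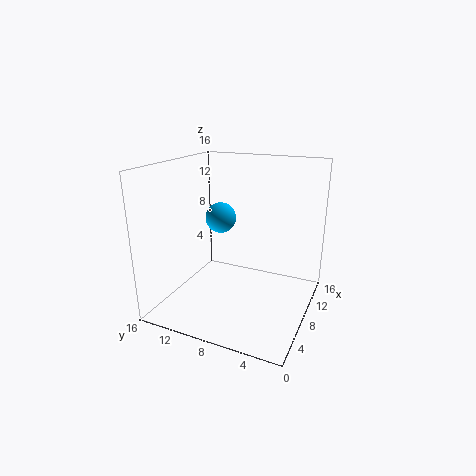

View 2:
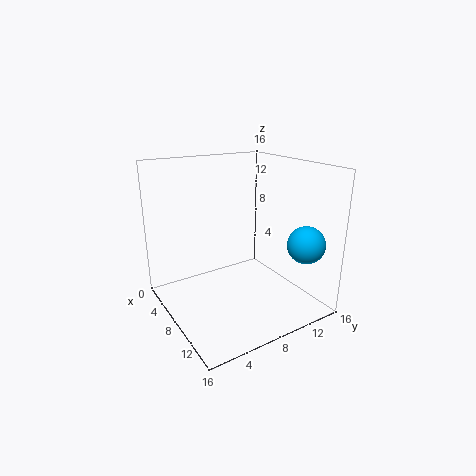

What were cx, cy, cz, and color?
cx = 13.5; cy = 13; cz = 8; color = 'deepskyblue'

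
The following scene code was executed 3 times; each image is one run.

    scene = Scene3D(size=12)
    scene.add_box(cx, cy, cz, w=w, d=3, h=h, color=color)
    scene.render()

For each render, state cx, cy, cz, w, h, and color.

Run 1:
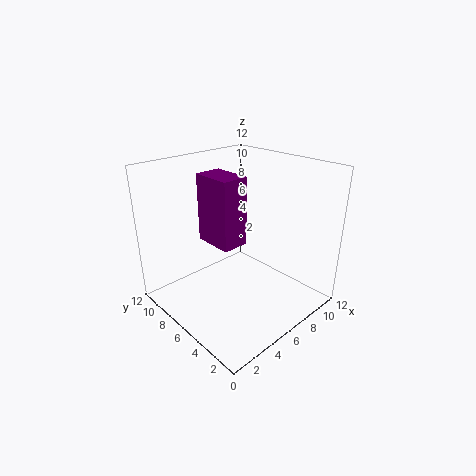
cx = 2.5; cy = 3.5; cz = 7; w = 2; h = 5; color = 'purple'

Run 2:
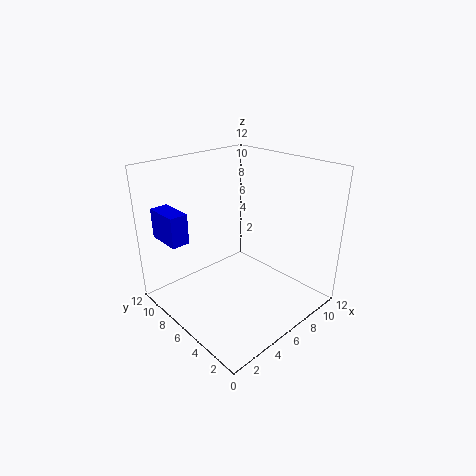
cx = 1; cy = 8; cz = 6; w = 1.5; h = 2.5; color = 'blue'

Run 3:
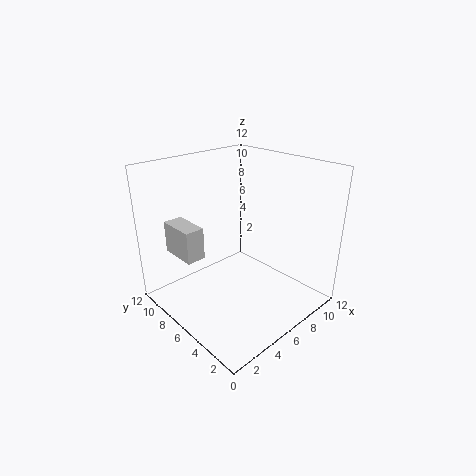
cx = 1; cy = 6; cz = 5.5; w = 1.5; h = 2.5; color = 'lightgray'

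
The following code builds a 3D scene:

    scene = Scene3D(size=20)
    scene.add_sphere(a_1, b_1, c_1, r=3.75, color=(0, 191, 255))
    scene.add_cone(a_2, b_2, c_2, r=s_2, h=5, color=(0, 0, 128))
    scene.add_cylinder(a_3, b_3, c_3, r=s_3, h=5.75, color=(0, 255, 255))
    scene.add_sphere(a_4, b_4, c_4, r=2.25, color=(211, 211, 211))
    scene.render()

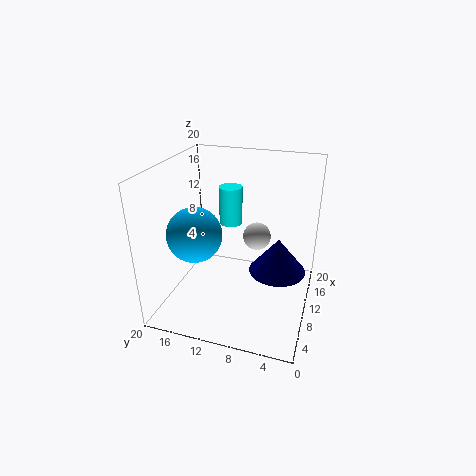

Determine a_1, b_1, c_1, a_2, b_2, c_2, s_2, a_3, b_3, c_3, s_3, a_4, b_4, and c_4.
a_1 = 7.25, b_1 = 15.25, c_1 = 11, a_2 = 11.25, b_2 = 4.5, c_2 = 5, s_2 = 4, a_3 = 15, b_3 = 12.75, c_3 = 9.75, s_3 = 1.75, a_4 = 17.75, b_4 = 9.25, c_4 = 6.5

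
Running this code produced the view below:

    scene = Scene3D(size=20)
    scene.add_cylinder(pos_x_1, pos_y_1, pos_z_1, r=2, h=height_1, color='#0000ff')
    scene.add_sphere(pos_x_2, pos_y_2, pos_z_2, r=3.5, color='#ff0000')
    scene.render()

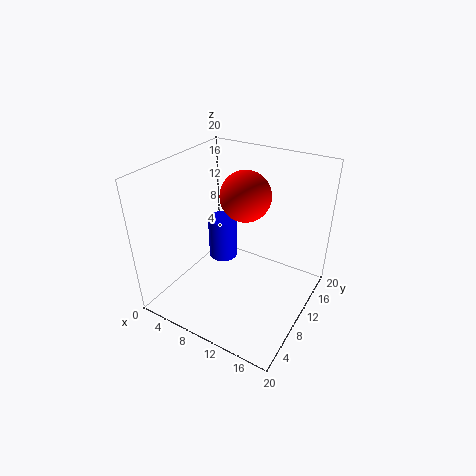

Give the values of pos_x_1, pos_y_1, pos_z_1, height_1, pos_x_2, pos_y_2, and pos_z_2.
pos_x_1 = 7.5, pos_y_1 = 10, pos_z_1 = 6.5, height_1 = 6, pos_x_2 = 10, pos_y_2 = 12, pos_z_2 = 15.5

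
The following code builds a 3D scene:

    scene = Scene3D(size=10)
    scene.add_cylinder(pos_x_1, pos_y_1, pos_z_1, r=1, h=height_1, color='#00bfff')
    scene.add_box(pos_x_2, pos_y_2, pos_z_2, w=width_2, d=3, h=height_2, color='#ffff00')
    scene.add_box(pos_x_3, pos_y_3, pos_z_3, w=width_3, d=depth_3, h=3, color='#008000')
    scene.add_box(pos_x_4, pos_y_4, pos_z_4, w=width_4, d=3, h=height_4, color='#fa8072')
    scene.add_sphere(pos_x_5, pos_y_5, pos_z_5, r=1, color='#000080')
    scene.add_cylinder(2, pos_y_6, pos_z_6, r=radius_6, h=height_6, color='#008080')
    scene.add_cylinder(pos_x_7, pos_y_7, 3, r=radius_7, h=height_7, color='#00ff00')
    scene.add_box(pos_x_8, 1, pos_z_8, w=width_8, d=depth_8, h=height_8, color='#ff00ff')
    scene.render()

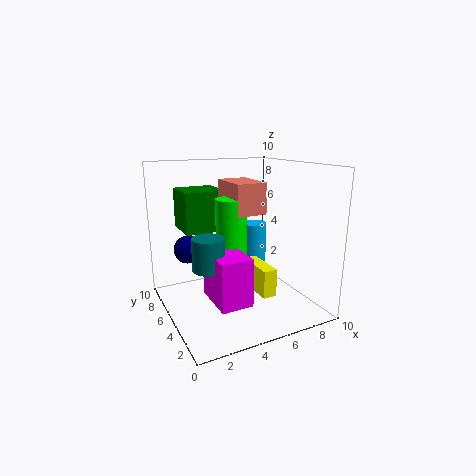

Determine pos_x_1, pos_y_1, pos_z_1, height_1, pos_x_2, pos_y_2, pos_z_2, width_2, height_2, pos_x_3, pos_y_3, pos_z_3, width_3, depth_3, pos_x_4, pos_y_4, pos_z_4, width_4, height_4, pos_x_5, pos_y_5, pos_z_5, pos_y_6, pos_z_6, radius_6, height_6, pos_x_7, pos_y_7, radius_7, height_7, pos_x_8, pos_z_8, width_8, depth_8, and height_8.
pos_x_1 = 8; pos_y_1 = 8; pos_z_1 = 1; height_1 = 4; pos_x_2 = 6; pos_y_2 = 3; pos_z_2 = 1; width_2 = 1; height_2 = 2; pos_x_3 = 2; pos_y_3 = 7; pos_z_3 = 5; width_3 = 3; depth_3 = 3; pos_x_4 = 4; pos_y_4 = 3; pos_z_4 = 7; width_4 = 2; height_4 = 2; pos_x_5 = 2; pos_y_5 = 7; pos_z_5 = 4; pos_y_6 = 3; pos_z_6 = 4; radius_6 = 1; height_6 = 2; pos_x_7 = 4; pos_y_7 = 4; radius_7 = 1; height_7 = 5; pos_x_8 = 2; pos_z_8 = 2; width_8 = 2; depth_8 = 3; height_8 = 3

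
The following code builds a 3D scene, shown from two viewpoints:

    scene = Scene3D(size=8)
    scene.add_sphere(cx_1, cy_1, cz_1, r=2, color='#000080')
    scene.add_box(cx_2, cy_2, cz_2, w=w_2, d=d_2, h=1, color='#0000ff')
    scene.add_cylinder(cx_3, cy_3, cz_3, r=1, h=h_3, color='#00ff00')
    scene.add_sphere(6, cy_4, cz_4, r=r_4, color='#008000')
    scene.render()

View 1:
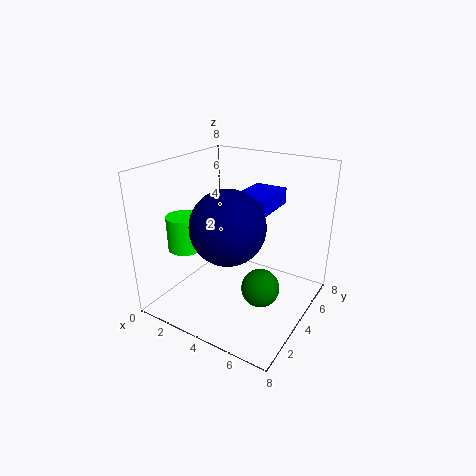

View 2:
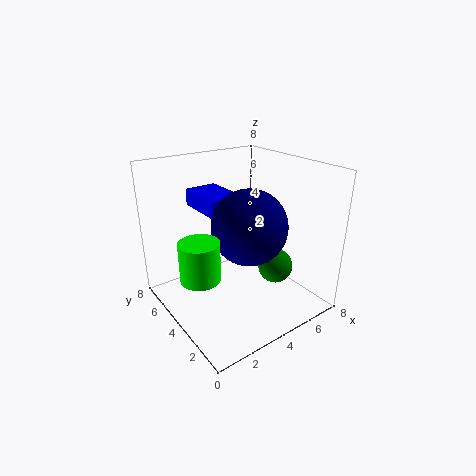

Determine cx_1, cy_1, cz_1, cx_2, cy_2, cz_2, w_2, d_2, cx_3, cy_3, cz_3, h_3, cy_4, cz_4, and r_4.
cx_1 = 4
cy_1 = 3
cz_1 = 5
cx_2 = 3
cy_2 = 5
cz_2 = 5
w_2 = 2
d_2 = 3
cx_3 = 1
cy_3 = 3
cz_3 = 3
h_3 = 2
cy_4 = 3
cz_4 = 2
r_4 = 1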